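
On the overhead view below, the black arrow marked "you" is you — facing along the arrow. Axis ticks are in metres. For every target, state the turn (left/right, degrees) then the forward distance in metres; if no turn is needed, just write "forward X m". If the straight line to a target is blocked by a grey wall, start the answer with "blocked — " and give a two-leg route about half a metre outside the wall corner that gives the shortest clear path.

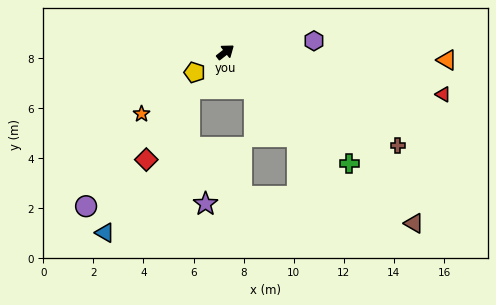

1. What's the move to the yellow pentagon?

turn left 176°, forward 1.5 m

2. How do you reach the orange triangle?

turn right 40°, forward 8.8 m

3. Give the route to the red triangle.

turn right 49°, forward 8.9 m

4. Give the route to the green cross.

turn right 80°, forward 6.7 m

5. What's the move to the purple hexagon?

turn right 31°, forward 3.6 m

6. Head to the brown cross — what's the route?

turn right 66°, forward 7.8 m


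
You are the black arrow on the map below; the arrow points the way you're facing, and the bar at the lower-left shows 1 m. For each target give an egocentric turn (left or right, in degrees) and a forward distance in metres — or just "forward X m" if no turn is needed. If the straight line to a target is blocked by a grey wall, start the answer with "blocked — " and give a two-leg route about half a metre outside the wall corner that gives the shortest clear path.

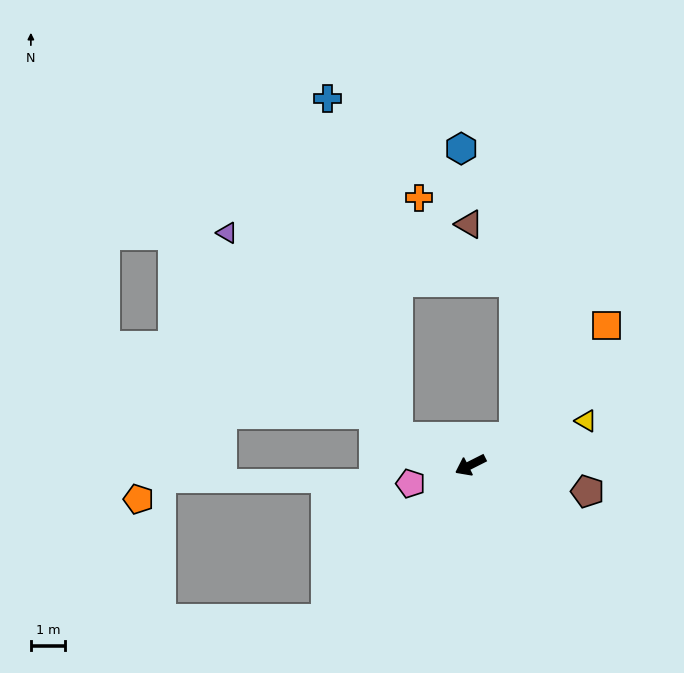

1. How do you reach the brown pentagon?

turn left 141°, forward 3.5 m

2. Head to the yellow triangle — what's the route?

turn left 174°, forward 3.6 m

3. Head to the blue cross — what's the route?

blocked — turn right 48°, forward 2.2 m, then turn right 57°, forward 10.0 m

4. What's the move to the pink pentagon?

turn right 10°, forward 1.8 m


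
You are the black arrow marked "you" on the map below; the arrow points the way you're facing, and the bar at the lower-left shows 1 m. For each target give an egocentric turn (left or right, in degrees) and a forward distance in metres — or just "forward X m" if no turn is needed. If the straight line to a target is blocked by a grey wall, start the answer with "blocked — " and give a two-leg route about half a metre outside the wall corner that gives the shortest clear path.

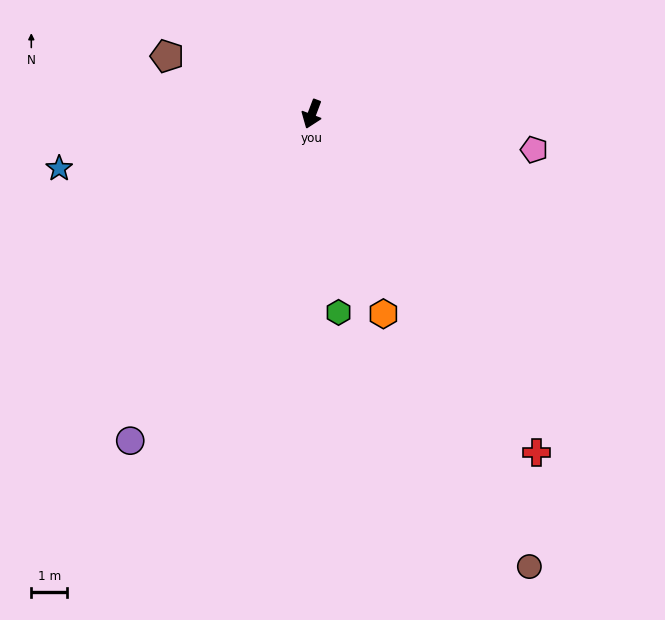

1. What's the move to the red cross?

turn left 54°, forward 11.2 m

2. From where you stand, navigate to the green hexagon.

turn left 28°, forward 5.5 m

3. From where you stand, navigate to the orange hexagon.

turn left 40°, forward 5.9 m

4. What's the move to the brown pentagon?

turn right 91°, forward 4.3 m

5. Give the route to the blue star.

turn right 57°, forward 7.2 m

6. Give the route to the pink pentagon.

turn left 102°, forward 6.2 m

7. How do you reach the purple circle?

turn right 8°, forward 10.3 m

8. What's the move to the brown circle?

turn left 46°, forward 13.9 m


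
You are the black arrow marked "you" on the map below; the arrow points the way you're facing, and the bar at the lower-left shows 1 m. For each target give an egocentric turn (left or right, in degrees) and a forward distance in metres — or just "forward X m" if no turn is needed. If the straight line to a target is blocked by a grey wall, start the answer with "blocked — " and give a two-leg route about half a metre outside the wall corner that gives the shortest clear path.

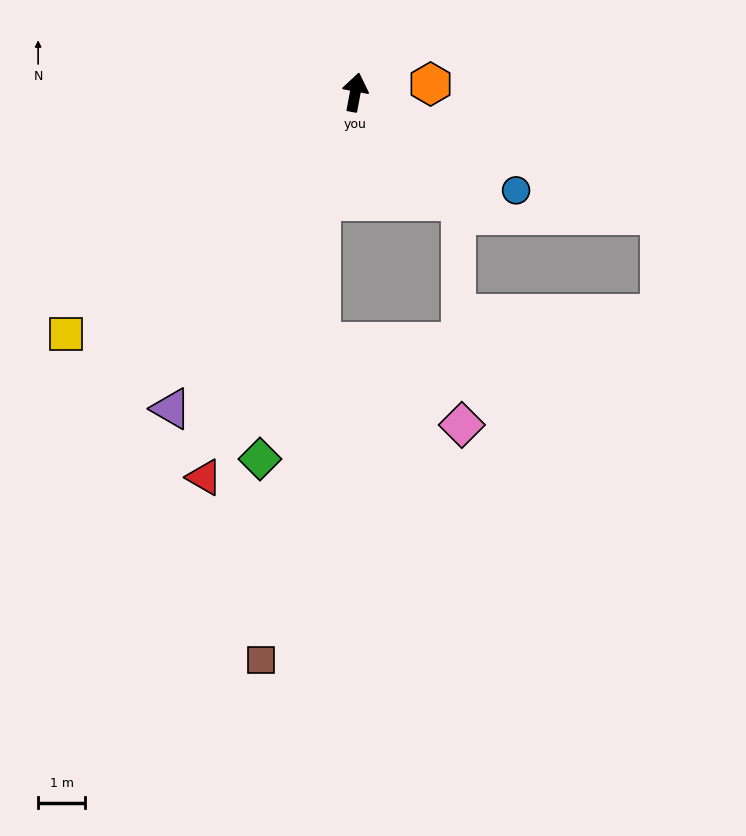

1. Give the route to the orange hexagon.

turn right 73°, forward 1.6 m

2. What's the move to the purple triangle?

turn left 160°, forward 7.8 m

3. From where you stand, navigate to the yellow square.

turn left 140°, forward 8.0 m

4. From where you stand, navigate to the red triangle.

turn left 169°, forward 8.8 m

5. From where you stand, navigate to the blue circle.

turn right 111°, forward 4.0 m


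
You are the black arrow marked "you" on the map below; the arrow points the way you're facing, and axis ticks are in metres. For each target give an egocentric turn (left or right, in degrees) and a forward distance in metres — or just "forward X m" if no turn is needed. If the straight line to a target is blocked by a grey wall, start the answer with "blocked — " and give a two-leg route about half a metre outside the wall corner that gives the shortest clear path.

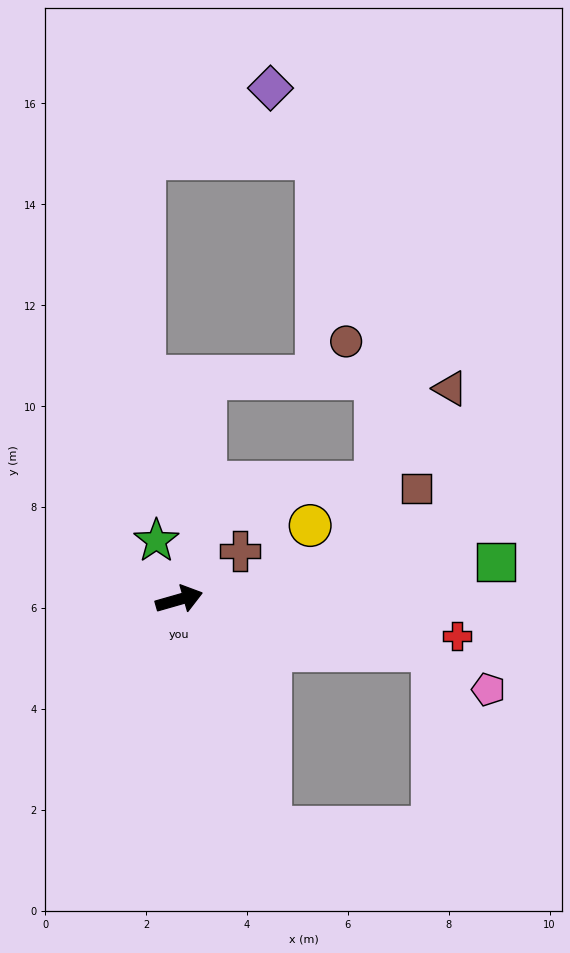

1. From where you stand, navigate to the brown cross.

turn left 23°, forward 1.5 m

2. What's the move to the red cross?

turn right 23°, forward 5.6 m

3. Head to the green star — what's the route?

turn left 95°, forward 1.2 m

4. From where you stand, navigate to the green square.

turn right 9°, forward 6.3 m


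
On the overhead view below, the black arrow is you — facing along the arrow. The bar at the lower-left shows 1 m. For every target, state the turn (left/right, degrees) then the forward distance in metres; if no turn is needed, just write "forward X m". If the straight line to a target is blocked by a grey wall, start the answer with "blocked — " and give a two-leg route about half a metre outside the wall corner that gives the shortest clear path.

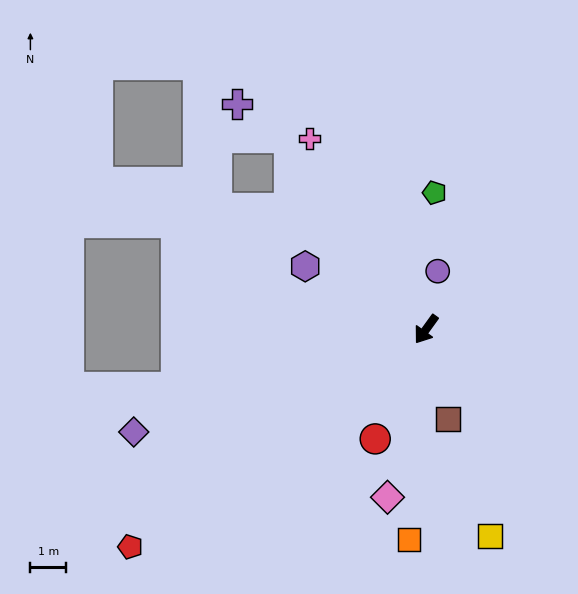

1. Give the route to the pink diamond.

turn left 23°, forward 4.8 m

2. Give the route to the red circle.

turn left 11°, forward 3.4 m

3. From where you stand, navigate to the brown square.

turn left 50°, forward 2.6 m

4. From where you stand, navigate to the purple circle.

turn right 155°, forward 1.6 m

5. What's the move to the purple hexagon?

turn right 82°, forward 3.8 m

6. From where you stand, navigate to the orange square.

turn left 31°, forward 5.9 m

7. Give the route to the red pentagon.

turn right 18°, forward 10.2 m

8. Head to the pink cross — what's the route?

turn right 113°, forward 6.2 m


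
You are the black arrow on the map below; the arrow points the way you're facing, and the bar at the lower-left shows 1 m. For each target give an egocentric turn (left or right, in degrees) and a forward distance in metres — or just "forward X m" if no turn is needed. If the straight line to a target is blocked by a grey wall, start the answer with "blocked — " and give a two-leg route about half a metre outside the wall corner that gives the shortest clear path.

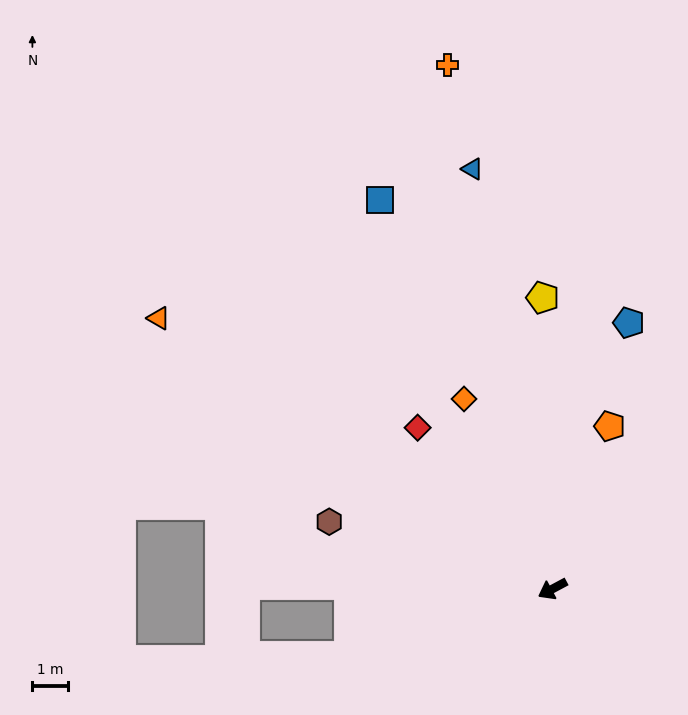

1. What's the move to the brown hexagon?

turn right 45°, forward 6.5 m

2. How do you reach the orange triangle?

turn right 63°, forward 13.4 m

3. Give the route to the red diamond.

turn right 78°, forward 5.9 m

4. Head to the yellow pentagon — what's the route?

turn right 116°, forward 8.1 m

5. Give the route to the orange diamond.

turn right 93°, forward 5.9 m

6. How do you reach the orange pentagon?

turn right 138°, forward 4.8 m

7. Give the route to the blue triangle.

turn right 107°, forward 12.0 m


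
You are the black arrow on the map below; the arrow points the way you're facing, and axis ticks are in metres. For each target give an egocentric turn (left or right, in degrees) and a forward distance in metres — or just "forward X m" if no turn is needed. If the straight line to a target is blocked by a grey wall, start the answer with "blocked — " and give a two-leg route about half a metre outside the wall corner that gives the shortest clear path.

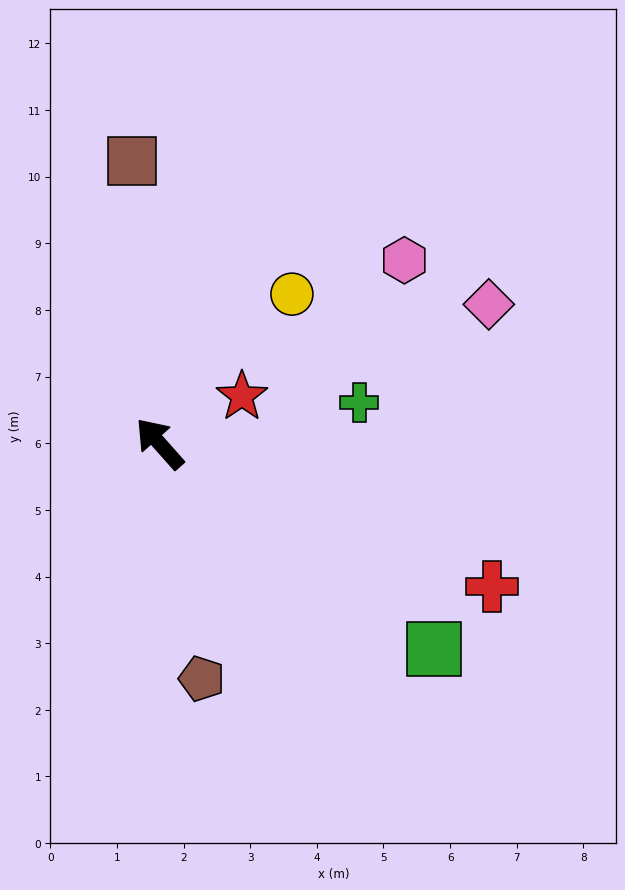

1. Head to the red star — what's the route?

turn right 102°, forward 1.4 m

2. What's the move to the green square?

turn right 168°, forward 5.1 m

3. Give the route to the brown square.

turn right 36°, forward 4.3 m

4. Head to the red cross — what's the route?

turn right 155°, forward 5.4 m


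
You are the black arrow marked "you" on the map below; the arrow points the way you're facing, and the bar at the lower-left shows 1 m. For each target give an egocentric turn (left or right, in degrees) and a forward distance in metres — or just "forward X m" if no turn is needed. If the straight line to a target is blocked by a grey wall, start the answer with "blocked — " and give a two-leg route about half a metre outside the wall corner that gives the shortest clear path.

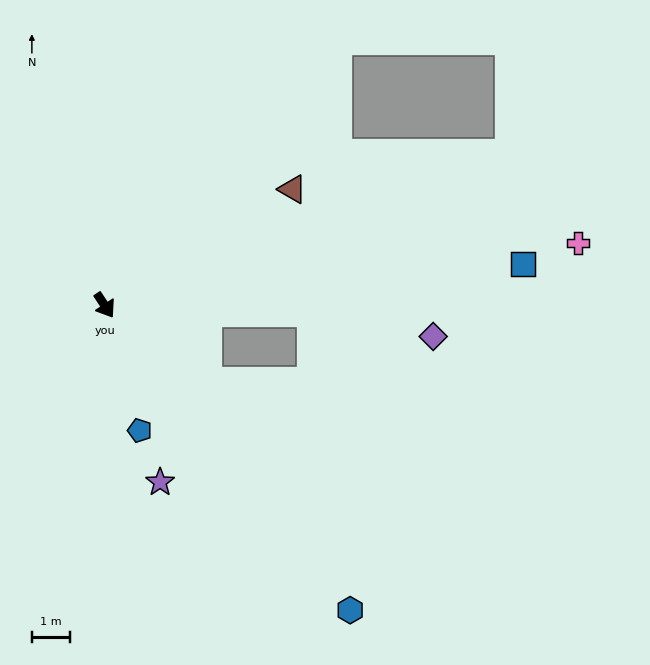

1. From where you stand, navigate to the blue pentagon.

turn right 18°, forward 3.4 m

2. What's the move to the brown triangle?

turn left 88°, forward 5.8 m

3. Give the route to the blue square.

turn left 62°, forward 11.0 m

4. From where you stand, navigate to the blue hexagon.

turn left 6°, forward 10.2 m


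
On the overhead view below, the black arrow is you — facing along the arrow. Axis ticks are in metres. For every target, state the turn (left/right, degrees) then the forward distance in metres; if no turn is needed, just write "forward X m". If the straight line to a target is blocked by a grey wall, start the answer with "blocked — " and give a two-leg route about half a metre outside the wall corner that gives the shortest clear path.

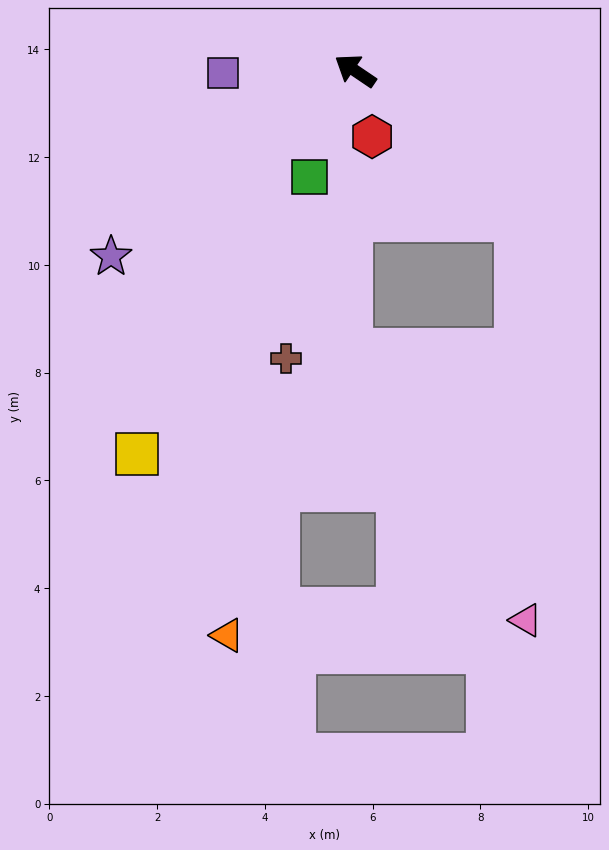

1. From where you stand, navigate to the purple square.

turn left 35°, forward 2.5 m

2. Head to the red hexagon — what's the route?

turn left 138°, forward 1.3 m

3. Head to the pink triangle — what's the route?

blocked — turn left 172°, forward 4.1 m, then turn right 47°, forward 7.4 m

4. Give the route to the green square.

turn left 101°, forward 2.2 m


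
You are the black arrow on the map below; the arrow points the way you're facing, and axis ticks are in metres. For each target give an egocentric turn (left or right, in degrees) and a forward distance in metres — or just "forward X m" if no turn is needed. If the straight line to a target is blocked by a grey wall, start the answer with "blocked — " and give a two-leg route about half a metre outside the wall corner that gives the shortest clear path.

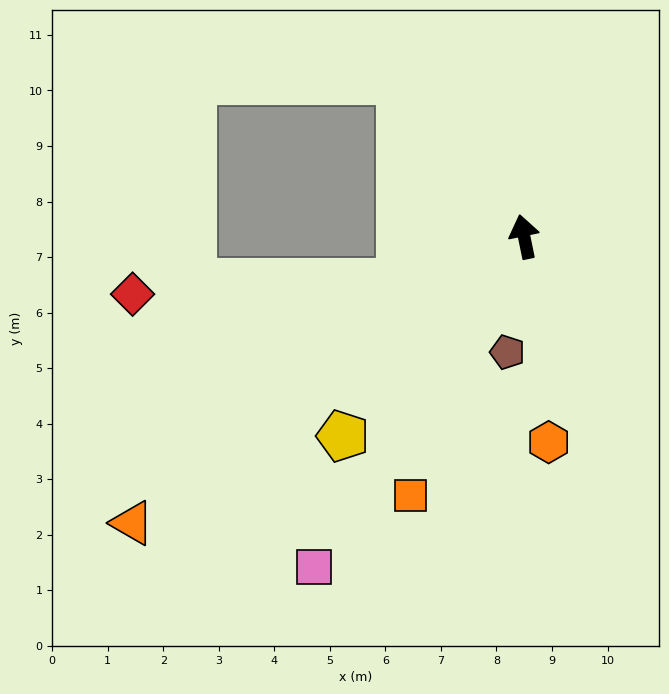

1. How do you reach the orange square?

turn left 145°, forward 5.1 m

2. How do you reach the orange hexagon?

turn left 175°, forward 3.7 m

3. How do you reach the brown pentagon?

turn left 160°, forward 2.1 m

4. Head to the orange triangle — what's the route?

turn left 115°, forward 8.7 m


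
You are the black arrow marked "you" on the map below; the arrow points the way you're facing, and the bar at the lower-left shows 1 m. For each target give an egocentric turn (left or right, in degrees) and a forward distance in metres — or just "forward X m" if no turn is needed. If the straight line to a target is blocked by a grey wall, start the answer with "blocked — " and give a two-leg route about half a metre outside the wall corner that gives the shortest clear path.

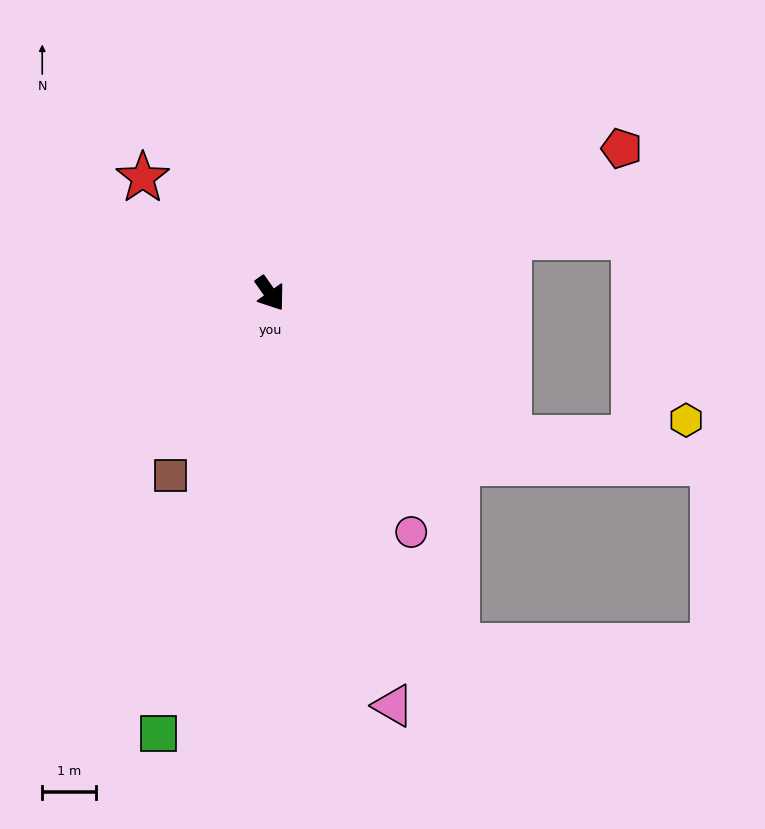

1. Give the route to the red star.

turn right 168°, forward 3.2 m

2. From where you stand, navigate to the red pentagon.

turn left 77°, forward 7.1 m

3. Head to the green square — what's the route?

turn right 50°, forward 8.5 m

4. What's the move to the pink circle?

turn right 5°, forward 5.2 m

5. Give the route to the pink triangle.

turn right 19°, forward 8.0 m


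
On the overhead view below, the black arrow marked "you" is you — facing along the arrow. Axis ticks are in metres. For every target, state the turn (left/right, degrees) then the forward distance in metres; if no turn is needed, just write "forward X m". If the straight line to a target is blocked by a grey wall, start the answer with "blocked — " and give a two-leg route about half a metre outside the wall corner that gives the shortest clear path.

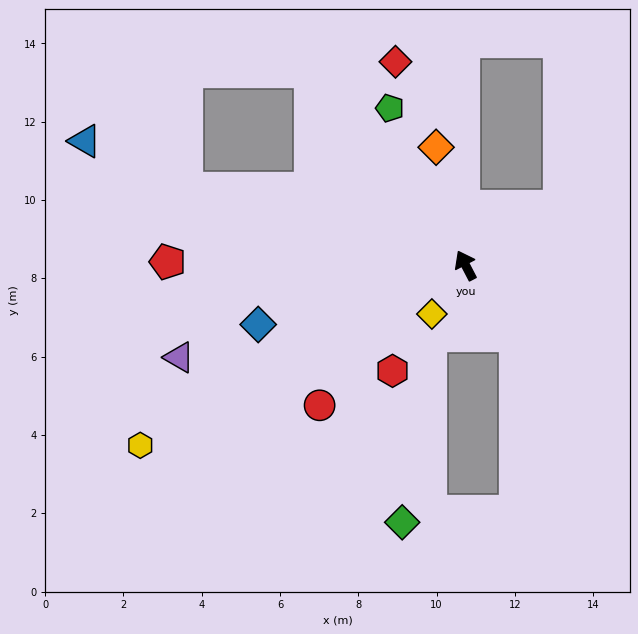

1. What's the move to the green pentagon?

forward 4.5 m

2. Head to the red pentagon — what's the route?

turn left 62°, forward 7.6 m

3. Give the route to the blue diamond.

turn left 78°, forward 5.5 m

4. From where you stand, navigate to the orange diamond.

turn right 13°, forward 3.1 m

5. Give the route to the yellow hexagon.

turn left 91°, forward 9.5 m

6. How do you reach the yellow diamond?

turn left 118°, forward 1.5 m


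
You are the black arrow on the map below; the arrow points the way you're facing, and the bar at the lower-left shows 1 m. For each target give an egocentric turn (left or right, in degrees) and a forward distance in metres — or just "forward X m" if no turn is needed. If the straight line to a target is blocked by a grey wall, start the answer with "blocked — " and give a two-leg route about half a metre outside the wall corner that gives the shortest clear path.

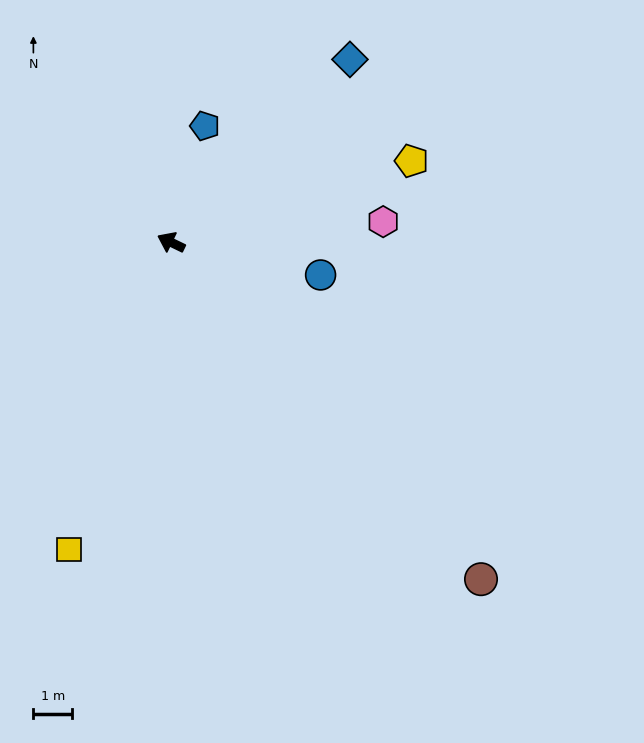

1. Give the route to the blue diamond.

turn right 109°, forward 6.6 m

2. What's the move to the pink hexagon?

turn right 149°, forward 5.5 m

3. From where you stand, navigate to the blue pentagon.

turn right 80°, forward 3.1 m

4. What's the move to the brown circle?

turn left 158°, forward 11.8 m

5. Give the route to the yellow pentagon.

turn right 135°, forward 6.5 m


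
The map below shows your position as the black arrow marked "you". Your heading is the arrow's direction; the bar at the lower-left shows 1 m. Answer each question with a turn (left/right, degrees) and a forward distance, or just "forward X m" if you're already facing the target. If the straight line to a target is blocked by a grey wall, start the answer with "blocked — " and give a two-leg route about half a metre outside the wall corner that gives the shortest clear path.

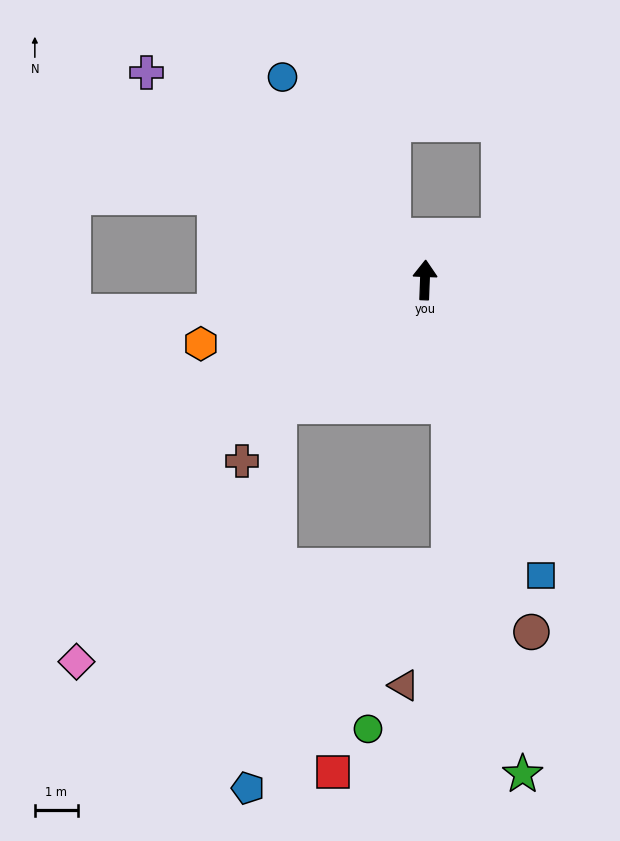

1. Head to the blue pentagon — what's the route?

blocked — turn left 133°, forward 4.5 m, then turn left 45°, forward 9.0 m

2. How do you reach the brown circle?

turn right 161°, forward 8.6 m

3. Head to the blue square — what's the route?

turn right 156°, forward 7.4 m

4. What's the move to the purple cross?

turn left 56°, forward 8.1 m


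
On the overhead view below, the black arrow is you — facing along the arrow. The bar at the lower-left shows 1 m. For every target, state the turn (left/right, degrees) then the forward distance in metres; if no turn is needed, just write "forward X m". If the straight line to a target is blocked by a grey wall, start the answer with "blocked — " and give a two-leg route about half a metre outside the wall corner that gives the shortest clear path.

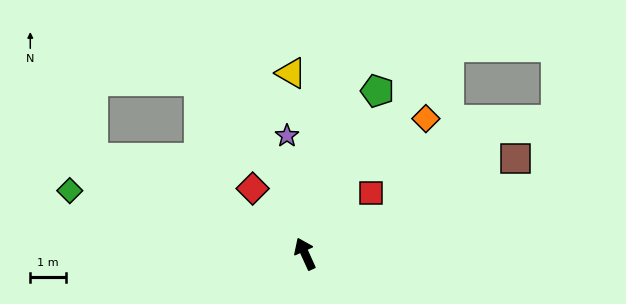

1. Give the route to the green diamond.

turn left 51°, forward 6.9 m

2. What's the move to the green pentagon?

turn right 48°, forward 5.0 m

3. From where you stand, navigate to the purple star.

turn right 16°, forward 3.4 m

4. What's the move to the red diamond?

turn left 14°, forward 2.4 m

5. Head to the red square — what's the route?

turn right 72°, forward 2.5 m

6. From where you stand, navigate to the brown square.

turn right 90°, forward 6.5 m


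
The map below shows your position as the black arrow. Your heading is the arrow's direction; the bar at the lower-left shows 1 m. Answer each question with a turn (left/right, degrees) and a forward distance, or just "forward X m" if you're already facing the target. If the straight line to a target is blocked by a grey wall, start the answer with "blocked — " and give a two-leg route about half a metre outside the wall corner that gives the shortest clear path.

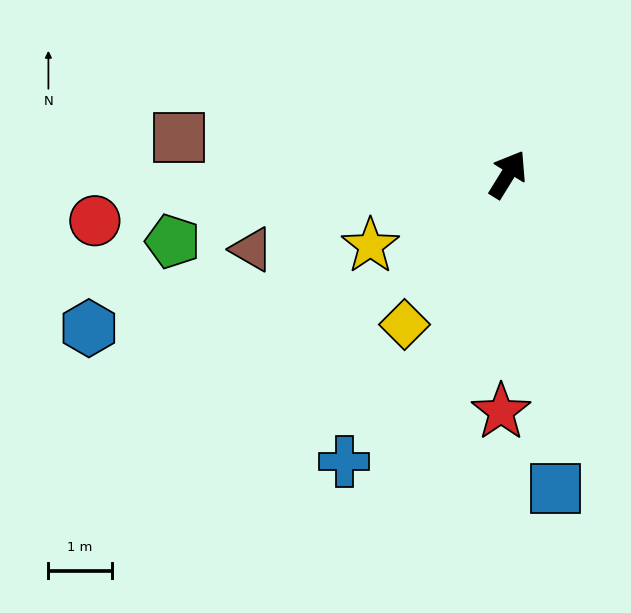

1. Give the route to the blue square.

turn right 140°, forward 5.0 m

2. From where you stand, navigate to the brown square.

turn left 115°, forward 5.2 m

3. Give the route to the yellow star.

turn left 149°, forward 2.5 m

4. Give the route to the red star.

turn right 150°, forward 3.8 m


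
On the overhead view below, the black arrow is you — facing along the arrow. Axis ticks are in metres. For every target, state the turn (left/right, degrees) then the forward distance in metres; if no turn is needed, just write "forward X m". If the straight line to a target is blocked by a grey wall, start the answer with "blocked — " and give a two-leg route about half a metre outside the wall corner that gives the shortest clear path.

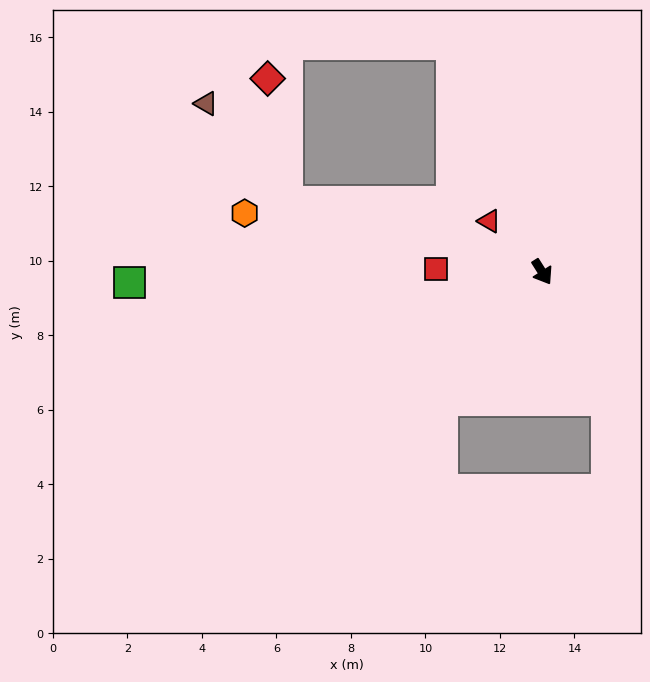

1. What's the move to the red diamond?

blocked — turn right 138°, forward 7.1 m, then turn right 65°, forward 3.4 m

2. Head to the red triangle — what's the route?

turn right 166°, forward 2.0 m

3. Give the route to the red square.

turn right 124°, forward 2.9 m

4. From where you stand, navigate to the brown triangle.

blocked — turn right 138°, forward 7.1 m, then turn right 35°, forward 3.4 m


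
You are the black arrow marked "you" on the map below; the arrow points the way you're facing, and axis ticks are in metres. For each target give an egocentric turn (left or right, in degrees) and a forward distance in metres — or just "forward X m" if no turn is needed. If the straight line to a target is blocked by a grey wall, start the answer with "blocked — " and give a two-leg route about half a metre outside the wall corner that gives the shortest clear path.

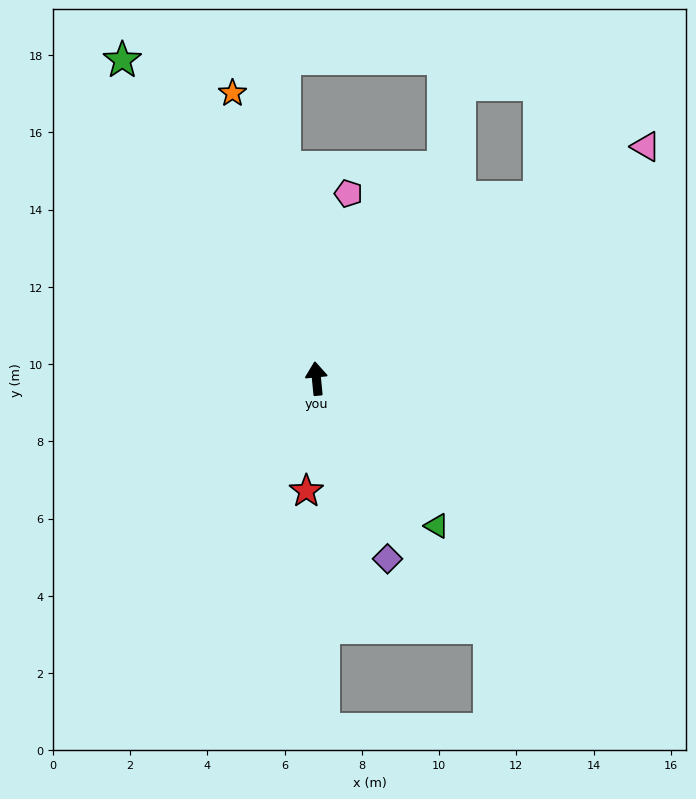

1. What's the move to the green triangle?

turn right 146°, forward 4.9 m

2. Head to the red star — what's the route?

turn left 169°, forward 2.9 m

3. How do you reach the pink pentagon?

turn right 15°, forward 4.9 m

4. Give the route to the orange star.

turn left 11°, forward 7.7 m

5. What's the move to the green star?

turn left 26°, forward 9.7 m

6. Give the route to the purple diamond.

turn right 164°, forward 5.0 m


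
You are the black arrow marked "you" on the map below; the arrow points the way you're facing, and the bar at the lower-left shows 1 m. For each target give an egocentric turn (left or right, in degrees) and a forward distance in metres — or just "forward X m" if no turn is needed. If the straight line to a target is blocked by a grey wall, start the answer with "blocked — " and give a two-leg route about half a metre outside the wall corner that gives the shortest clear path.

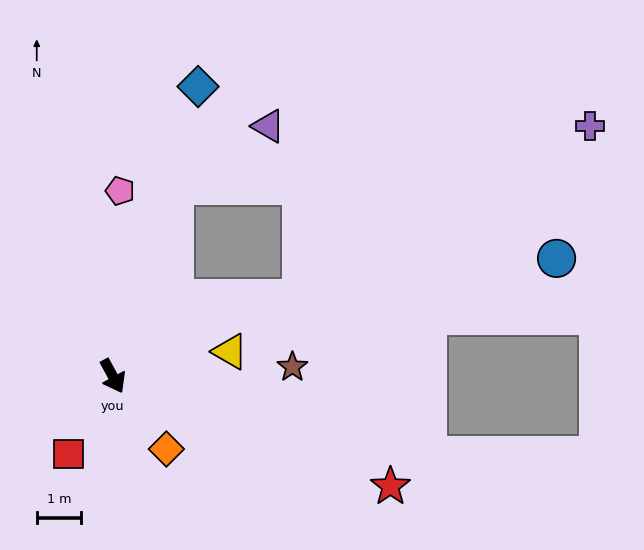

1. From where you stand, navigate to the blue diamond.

turn left 135°, forward 6.8 m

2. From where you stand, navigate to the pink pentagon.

turn left 149°, forward 4.2 m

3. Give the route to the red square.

turn right 58°, forward 2.0 m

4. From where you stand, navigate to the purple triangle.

blocked — turn left 133°, forward 4.5 m, then turn right 39°, forward 2.5 m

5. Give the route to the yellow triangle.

turn left 73°, forward 2.7 m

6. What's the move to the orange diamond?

turn left 8°, forward 2.0 m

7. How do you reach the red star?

turn left 40°, forward 6.8 m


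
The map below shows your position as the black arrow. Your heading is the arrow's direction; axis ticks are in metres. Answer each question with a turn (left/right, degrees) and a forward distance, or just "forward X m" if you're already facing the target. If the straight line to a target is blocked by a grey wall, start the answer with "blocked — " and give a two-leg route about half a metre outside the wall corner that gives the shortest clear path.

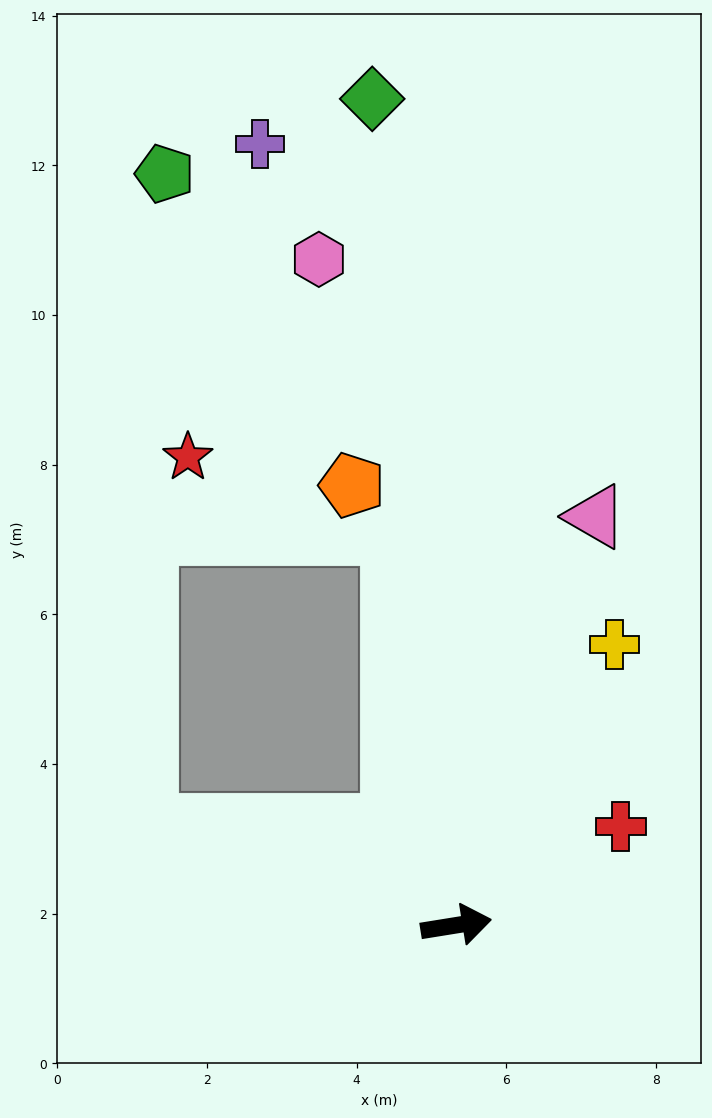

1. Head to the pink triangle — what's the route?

turn left 62°, forward 5.8 m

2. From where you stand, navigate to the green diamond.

turn left 87°, forward 11.1 m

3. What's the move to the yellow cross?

turn left 51°, forward 4.3 m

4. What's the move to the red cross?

turn left 22°, forward 2.6 m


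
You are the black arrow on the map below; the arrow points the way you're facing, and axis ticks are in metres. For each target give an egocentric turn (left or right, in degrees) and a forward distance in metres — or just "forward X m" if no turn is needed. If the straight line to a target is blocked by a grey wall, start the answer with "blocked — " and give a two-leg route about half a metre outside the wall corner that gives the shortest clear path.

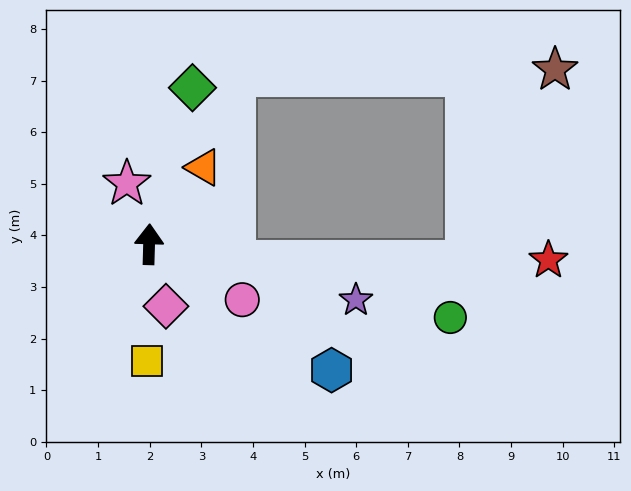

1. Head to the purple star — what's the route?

turn right 103°, forward 4.1 m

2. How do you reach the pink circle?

turn right 119°, forward 2.1 m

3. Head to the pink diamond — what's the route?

turn right 163°, forward 1.2 m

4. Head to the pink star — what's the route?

turn left 22°, forward 1.3 m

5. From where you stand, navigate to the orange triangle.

turn right 34°, forward 1.8 m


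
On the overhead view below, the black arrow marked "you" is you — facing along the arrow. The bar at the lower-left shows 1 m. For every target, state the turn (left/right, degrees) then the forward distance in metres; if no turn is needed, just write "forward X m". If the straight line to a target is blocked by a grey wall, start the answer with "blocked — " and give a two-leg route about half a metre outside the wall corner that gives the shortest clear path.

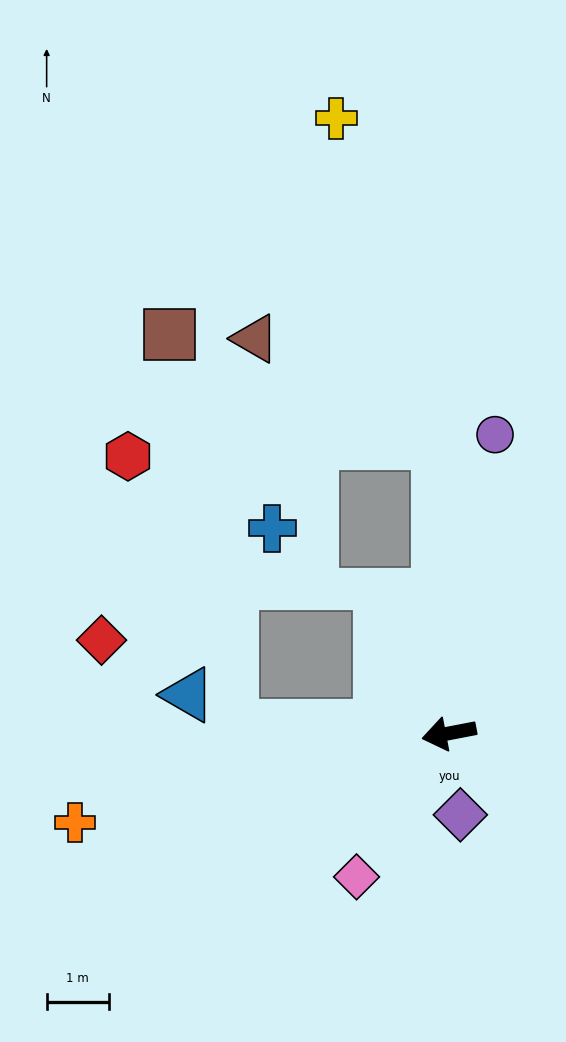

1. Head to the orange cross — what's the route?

turn left 3°, forward 6.2 m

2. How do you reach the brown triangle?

blocked — turn right 99°, forward 4.7 m, then turn left 58°, forward 3.4 m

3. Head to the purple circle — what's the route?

turn right 110°, forward 4.9 m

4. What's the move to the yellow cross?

blocked — turn right 99°, forward 4.7 m, then turn left 16°, forward 5.5 m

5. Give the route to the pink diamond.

turn left 46°, forward 2.8 m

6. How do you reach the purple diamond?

turn left 87°, forward 1.3 m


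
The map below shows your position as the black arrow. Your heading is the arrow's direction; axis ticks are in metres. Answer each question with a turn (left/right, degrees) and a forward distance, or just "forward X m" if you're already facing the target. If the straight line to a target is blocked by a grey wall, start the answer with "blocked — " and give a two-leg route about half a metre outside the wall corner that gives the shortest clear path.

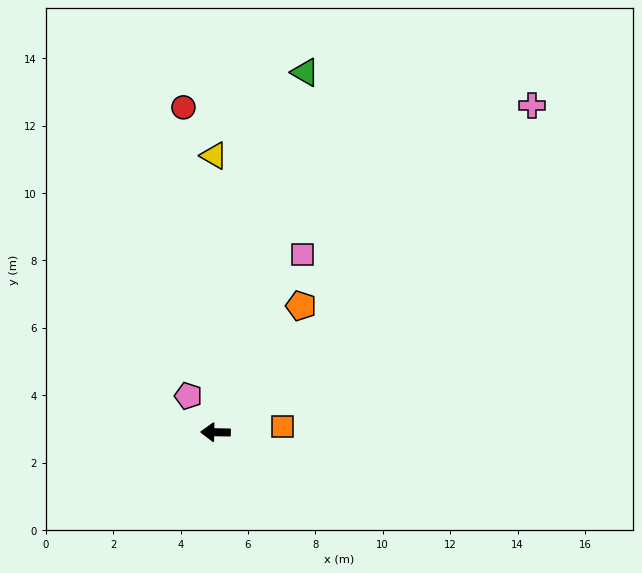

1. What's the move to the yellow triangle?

turn right 89°, forward 8.2 m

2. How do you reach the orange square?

turn right 174°, forward 2.0 m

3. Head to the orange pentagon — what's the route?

turn right 123°, forward 4.5 m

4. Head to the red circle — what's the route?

turn right 83°, forward 9.7 m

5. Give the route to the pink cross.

turn right 133°, forward 13.5 m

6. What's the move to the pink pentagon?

turn right 52°, forward 1.3 m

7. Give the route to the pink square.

turn right 115°, forward 5.9 m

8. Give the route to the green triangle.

turn right 103°, forward 11.0 m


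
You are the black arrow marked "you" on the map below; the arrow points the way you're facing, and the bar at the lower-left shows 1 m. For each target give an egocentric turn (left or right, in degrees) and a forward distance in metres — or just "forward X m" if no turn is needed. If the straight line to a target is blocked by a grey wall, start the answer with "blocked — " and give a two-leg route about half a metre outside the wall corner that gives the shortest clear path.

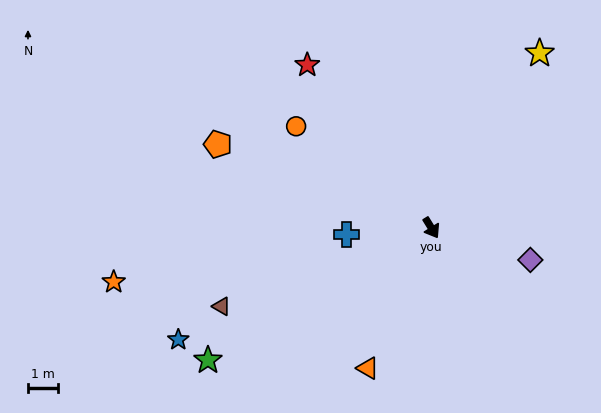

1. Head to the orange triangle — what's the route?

turn right 56°, forward 5.1 m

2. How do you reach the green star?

turn right 91°, forward 8.6 m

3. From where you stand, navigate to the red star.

turn right 174°, forward 6.8 m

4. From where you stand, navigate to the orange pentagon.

turn right 143°, forward 7.6 m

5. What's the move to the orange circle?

turn right 159°, forward 5.6 m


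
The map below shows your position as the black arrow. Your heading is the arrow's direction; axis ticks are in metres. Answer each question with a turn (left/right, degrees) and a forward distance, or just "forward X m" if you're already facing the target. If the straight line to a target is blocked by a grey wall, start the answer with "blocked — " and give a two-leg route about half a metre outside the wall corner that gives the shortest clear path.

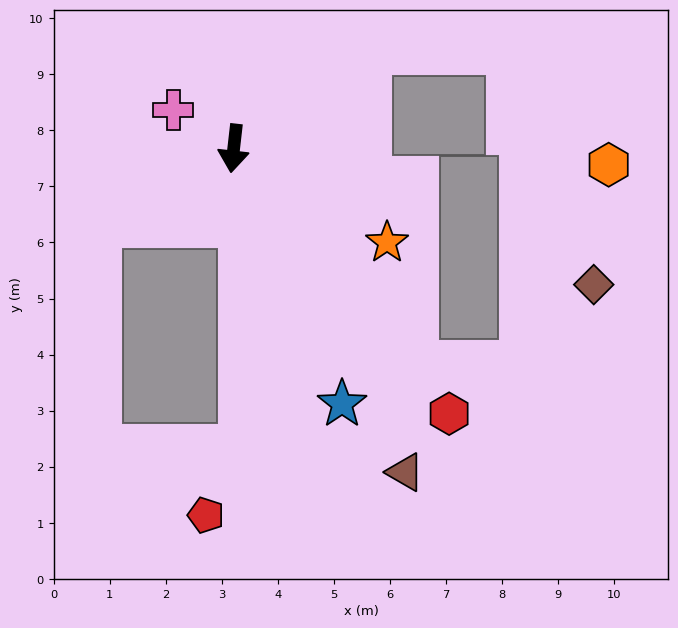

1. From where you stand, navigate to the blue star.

turn left 29°, forward 4.9 m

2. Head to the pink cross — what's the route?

turn right 116°, forward 1.3 m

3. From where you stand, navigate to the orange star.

turn left 65°, forward 3.2 m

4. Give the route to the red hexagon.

turn left 46°, forward 6.1 m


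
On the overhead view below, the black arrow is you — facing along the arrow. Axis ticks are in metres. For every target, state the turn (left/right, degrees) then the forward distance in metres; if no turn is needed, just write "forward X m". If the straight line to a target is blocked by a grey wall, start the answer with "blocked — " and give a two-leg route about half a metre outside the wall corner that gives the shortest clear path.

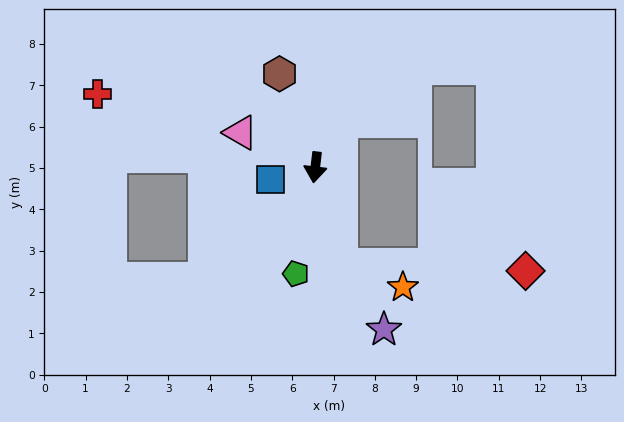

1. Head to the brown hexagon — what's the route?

turn right 152°, forward 2.4 m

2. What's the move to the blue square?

turn right 68°, forward 1.1 m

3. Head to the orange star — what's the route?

blocked — turn left 21°, forward 2.4 m, then turn left 57°, forward 1.6 m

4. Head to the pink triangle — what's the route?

turn right 108°, forward 2.0 m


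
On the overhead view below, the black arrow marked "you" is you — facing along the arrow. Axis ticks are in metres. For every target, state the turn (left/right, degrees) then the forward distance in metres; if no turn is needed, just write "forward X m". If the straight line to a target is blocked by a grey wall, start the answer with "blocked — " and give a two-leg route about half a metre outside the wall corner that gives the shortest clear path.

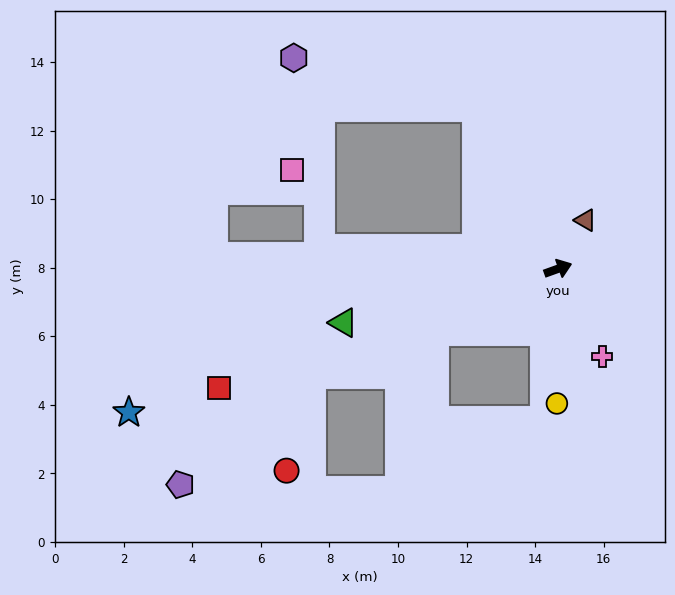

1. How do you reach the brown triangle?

turn left 41°, forward 1.6 m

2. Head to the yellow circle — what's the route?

turn right 110°, forward 3.9 m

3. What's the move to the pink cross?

turn right 83°, forward 2.9 m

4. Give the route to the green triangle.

turn left 174°, forward 6.5 m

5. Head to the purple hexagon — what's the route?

blocked — turn left 97°, forward 5.3 m, then turn left 48°, forward 5.5 m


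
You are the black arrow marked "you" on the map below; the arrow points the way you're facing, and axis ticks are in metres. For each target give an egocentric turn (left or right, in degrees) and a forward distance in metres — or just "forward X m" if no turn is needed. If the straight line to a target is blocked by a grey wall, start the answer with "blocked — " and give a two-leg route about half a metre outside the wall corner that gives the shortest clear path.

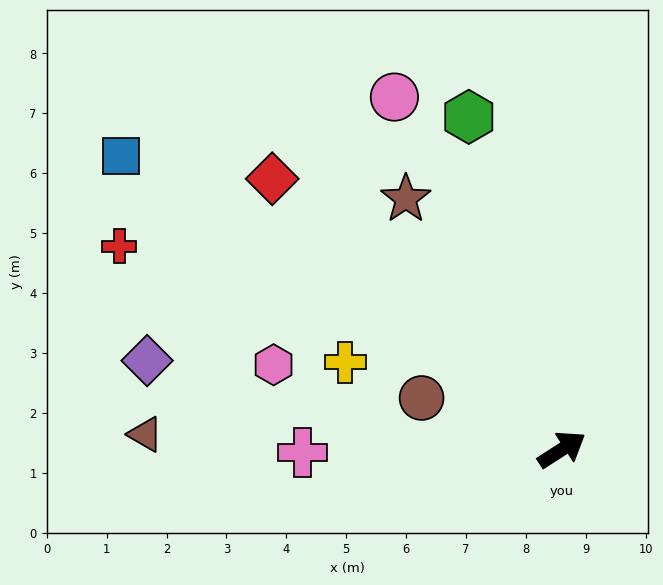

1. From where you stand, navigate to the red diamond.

turn left 104°, forward 6.6 m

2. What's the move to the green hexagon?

turn left 73°, forward 5.8 m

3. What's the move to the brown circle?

turn left 127°, forward 2.5 m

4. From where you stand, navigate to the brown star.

turn left 89°, forward 4.9 m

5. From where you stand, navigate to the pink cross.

turn left 148°, forward 4.3 m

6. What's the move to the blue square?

turn left 114°, forward 8.8 m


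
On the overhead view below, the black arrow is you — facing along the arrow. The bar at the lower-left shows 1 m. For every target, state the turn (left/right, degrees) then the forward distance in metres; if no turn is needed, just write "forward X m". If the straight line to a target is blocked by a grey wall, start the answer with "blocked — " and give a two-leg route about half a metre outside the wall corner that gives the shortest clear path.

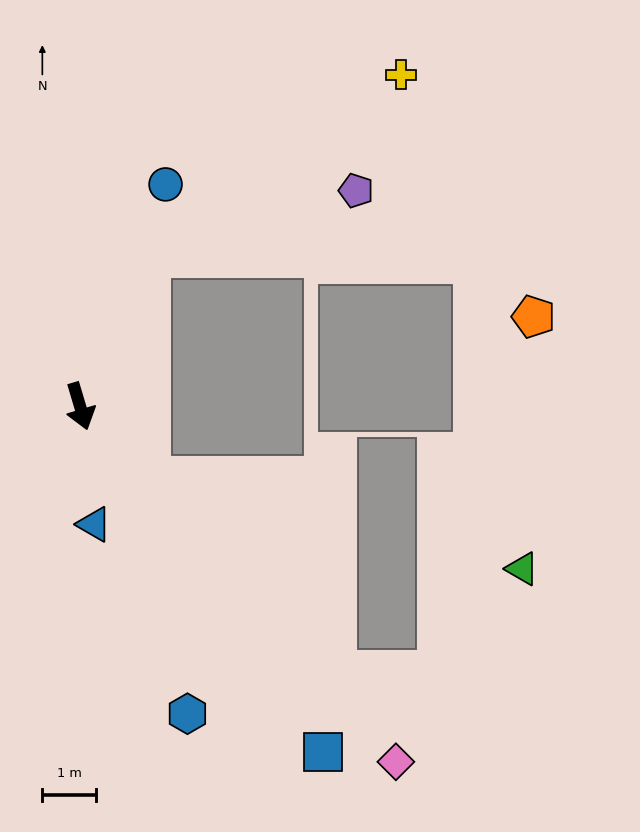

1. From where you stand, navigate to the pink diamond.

turn left 25°, forward 8.9 m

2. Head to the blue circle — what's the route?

turn left 142°, forward 4.5 m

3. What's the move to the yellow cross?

blocked — turn left 139°, forward 3.1 m, then turn right 30°, forward 5.8 m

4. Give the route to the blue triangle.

turn right 10°, forward 2.2 m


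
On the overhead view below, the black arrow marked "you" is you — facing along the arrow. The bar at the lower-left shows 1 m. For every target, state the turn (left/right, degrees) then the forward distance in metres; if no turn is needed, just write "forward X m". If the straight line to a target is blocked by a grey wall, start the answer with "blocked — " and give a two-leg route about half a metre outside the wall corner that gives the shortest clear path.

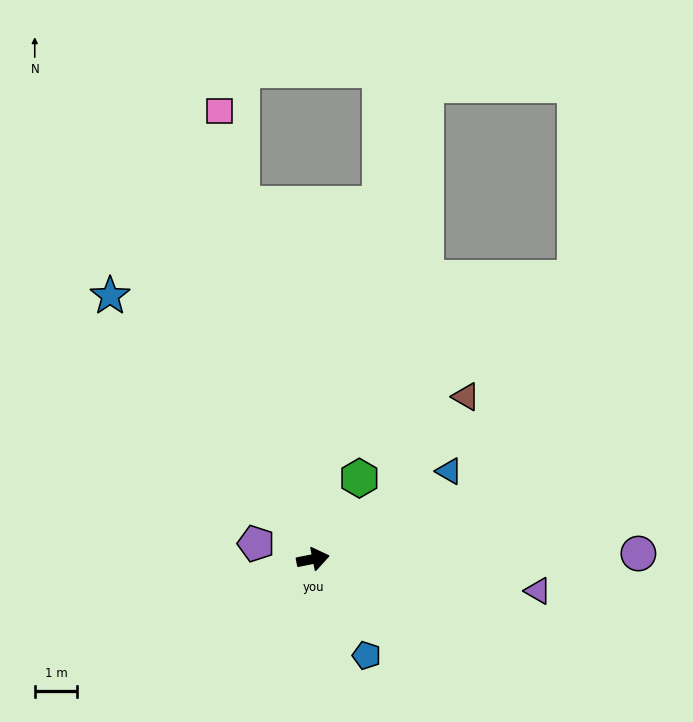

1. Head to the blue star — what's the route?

turn left 116°, forward 7.9 m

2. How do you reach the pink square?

turn left 91°, forward 10.8 m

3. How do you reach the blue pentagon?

turn right 72°, forward 2.6 m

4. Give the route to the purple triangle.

turn right 19°, forward 5.4 m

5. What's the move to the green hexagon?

turn left 49°, forward 2.2 m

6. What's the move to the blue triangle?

turn left 22°, forward 3.8 m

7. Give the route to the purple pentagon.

turn left 154°, forward 1.4 m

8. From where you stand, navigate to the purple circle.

turn right 10°, forward 7.7 m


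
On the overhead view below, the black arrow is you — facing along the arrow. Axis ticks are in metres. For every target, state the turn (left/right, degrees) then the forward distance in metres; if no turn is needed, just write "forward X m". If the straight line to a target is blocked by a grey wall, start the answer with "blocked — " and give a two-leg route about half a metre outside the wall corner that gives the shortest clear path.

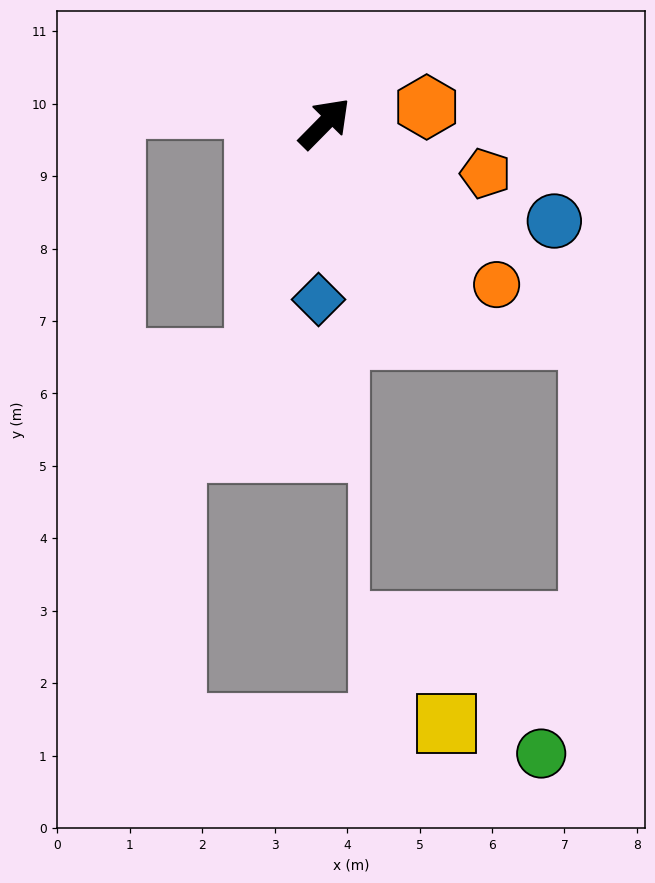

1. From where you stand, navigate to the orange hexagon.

turn right 36°, forward 1.4 m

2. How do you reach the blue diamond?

turn right 137°, forward 2.4 m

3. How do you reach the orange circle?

turn right 89°, forward 3.3 m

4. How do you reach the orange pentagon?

turn right 63°, forward 2.3 m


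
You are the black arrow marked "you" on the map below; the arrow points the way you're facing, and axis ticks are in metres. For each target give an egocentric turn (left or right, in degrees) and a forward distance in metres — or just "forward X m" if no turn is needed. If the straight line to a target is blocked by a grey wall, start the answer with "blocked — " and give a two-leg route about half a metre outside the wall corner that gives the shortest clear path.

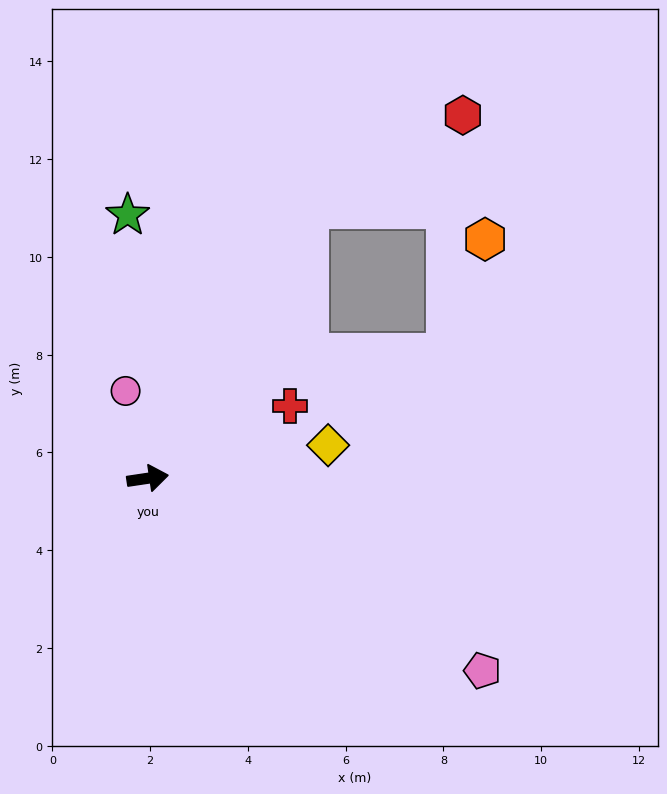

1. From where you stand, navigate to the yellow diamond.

forward 3.8 m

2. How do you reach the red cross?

turn left 18°, forward 3.3 m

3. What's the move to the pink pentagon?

turn right 38°, forward 7.9 m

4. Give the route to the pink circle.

turn left 96°, forward 1.8 m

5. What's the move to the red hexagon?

blocked — turn left 51°, forward 6.4 m, then turn right 28°, forward 3.7 m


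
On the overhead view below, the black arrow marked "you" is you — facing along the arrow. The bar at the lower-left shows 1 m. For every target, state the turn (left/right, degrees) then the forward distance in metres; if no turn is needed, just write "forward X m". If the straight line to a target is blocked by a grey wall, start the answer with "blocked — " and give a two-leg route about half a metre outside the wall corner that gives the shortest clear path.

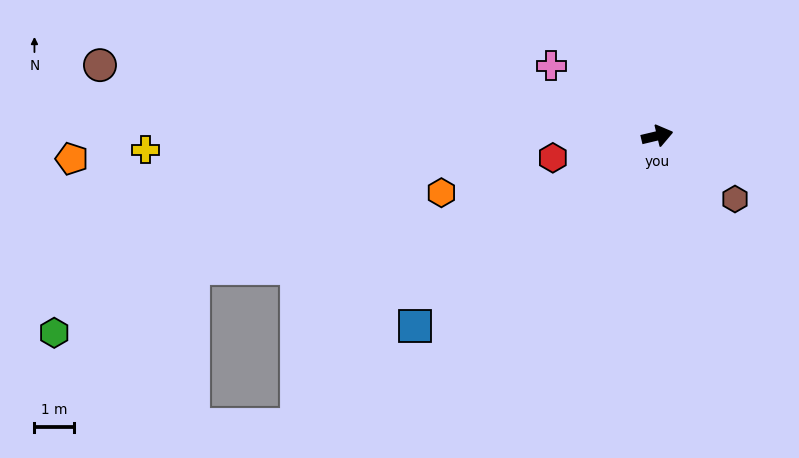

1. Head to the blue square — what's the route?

turn right 155°, forward 7.8 m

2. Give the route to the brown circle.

turn left 159°, forward 14.3 m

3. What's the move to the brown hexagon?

turn right 52°, forward 2.5 m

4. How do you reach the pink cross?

turn left 133°, forward 3.2 m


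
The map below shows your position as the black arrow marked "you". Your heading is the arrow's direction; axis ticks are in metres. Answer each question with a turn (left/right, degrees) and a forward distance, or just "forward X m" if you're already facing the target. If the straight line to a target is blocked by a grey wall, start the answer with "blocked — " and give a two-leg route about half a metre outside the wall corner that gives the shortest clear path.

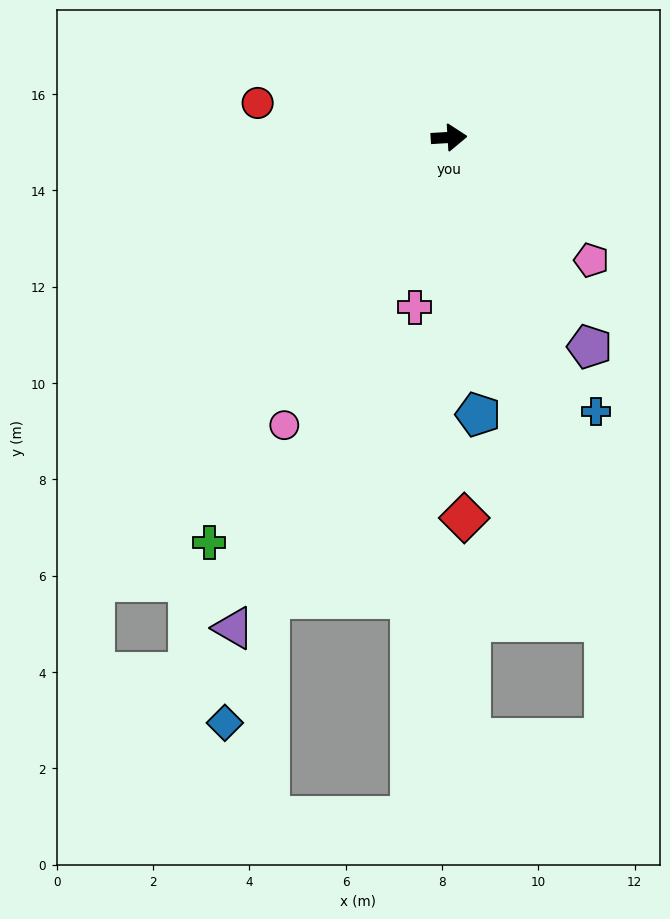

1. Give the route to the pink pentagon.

turn right 44°, forward 3.9 m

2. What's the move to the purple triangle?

turn right 117°, forward 11.1 m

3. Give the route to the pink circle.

turn right 123°, forward 6.9 m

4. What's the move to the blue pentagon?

turn right 87°, forward 5.8 m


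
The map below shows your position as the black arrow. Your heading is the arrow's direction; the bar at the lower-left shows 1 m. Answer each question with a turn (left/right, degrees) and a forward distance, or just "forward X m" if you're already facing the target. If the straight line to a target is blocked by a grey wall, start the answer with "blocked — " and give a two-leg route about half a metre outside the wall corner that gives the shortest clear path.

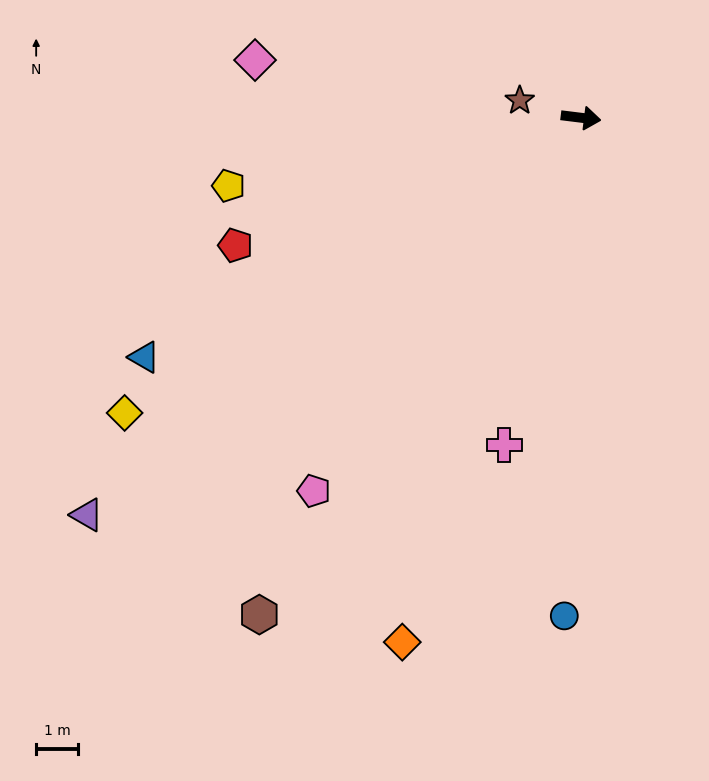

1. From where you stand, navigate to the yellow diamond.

turn right 140°, forward 13.0 m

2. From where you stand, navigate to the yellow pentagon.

turn right 162°, forward 8.6 m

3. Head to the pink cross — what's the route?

turn right 96°, forward 8.0 m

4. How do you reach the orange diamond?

turn right 102°, forward 13.3 m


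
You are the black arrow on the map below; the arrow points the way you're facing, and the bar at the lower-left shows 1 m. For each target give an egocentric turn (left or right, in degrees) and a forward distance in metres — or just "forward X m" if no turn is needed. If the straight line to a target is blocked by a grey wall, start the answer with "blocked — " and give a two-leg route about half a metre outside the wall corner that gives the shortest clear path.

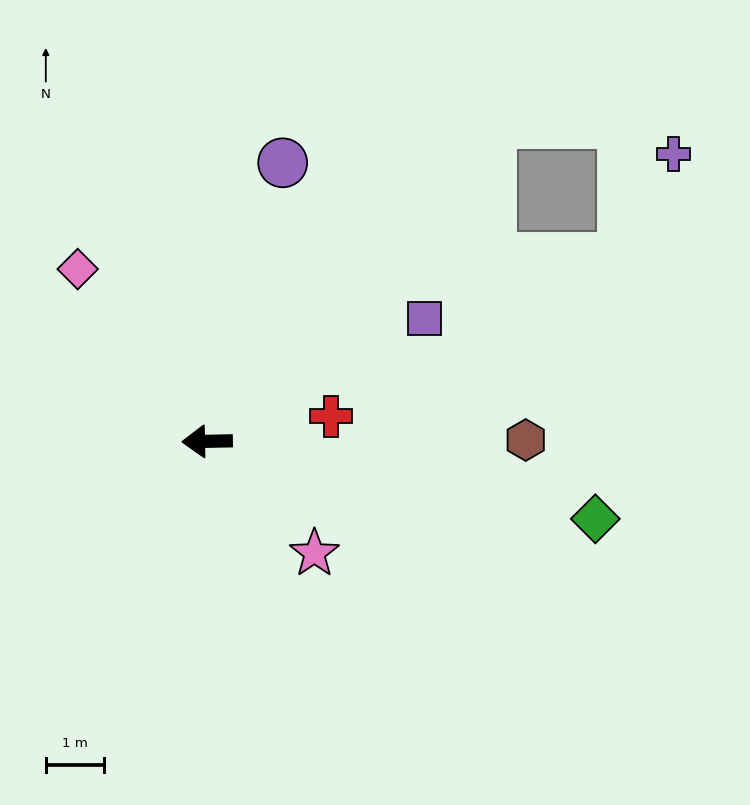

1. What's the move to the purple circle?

turn right 106°, forward 4.9 m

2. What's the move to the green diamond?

turn left 168°, forward 6.8 m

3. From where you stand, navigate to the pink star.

turn left 133°, forward 2.7 m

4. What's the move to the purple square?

turn right 152°, forward 4.3 m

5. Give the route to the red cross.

turn right 170°, forward 2.2 m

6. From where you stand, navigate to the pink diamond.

turn right 54°, forward 3.7 m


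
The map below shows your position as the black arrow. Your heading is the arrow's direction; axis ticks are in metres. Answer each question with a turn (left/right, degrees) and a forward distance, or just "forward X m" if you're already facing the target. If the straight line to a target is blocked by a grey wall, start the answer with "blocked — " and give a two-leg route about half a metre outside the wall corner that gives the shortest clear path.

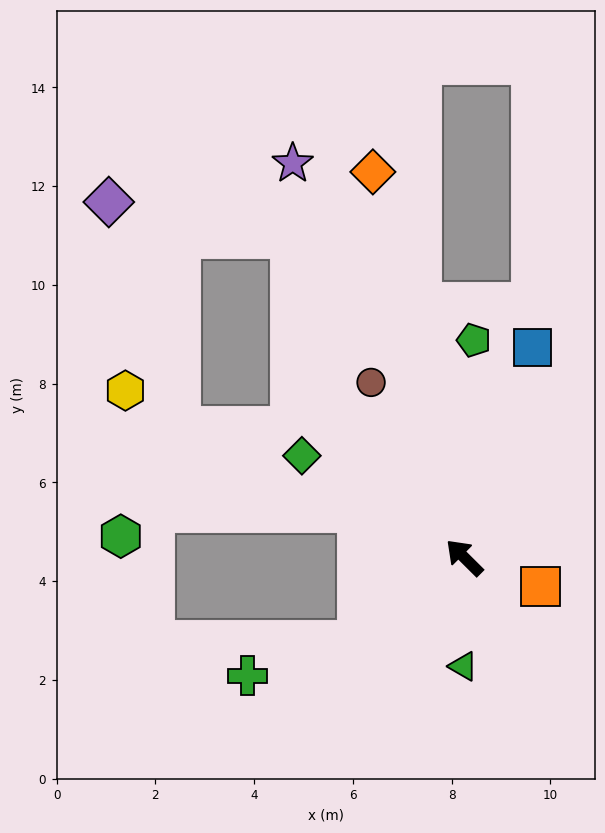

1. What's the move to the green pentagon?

turn right 48°, forward 4.4 m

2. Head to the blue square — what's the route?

turn right 63°, forward 4.5 m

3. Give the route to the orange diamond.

turn right 32°, forward 8.0 m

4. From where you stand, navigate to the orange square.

turn right 156°, forward 1.6 m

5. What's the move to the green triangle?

turn left 134°, forward 2.2 m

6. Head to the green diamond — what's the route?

turn left 13°, forward 3.9 m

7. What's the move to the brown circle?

turn right 17°, forward 4.0 m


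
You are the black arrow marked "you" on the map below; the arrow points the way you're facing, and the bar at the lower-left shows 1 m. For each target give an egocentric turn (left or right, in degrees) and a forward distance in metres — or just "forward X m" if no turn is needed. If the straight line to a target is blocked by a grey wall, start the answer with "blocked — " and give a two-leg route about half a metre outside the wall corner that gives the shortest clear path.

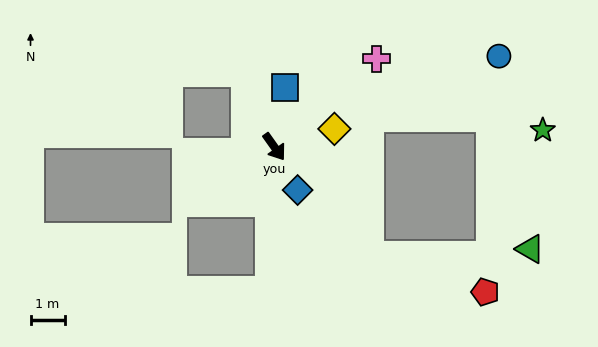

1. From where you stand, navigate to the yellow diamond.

turn left 71°, forward 1.8 m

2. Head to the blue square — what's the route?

turn left 134°, forward 1.8 m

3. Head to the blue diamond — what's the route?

turn right 7°, forward 1.4 m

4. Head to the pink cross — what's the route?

turn left 95°, forward 4.0 m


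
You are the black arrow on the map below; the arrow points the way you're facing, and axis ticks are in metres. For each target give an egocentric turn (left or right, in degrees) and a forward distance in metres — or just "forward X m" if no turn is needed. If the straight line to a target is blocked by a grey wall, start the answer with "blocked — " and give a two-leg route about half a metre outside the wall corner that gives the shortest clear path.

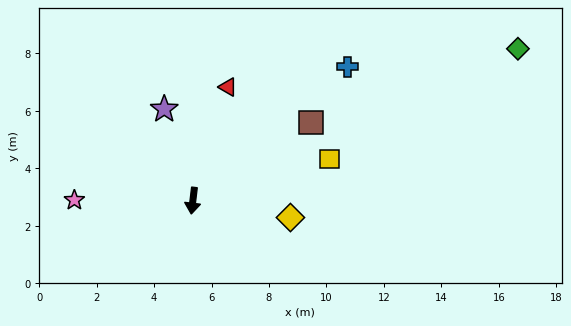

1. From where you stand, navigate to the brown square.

turn left 130°, forward 4.9 m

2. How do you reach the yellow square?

turn left 114°, forward 5.0 m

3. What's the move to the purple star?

turn right 156°, forward 3.3 m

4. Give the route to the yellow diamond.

turn left 87°, forward 3.4 m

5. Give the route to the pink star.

turn right 84°, forward 4.1 m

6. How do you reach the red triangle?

turn left 170°, forward 4.1 m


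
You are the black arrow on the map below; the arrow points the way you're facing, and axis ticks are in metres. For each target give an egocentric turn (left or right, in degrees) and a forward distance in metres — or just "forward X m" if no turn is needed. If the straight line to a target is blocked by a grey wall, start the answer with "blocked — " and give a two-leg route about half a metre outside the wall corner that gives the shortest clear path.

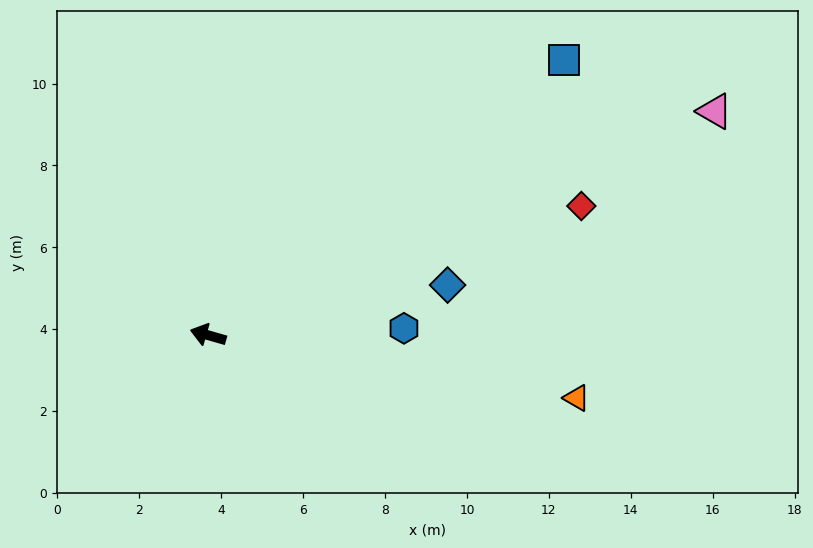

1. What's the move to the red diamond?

turn right 145°, forward 9.6 m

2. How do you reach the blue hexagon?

turn right 162°, forward 4.8 m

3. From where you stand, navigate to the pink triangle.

turn right 140°, forward 13.5 m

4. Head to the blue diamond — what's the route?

turn right 152°, forward 6.0 m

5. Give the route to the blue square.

turn right 126°, forward 11.0 m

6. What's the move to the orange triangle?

turn right 174°, forward 9.1 m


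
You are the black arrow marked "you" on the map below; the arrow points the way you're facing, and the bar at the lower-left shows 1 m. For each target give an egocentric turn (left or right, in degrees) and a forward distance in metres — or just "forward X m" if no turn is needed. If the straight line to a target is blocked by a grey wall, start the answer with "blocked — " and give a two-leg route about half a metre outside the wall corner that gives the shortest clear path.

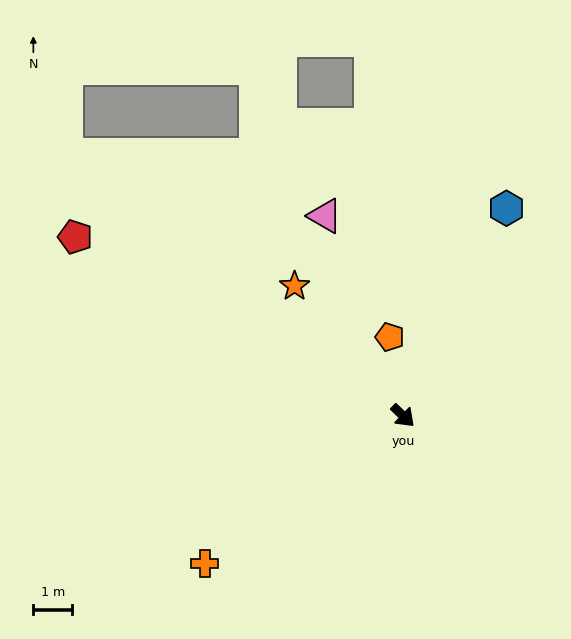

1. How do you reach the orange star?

turn left 174°, forward 4.4 m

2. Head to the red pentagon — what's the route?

turn right 165°, forward 9.6 m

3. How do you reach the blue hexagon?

turn left 107°, forward 6.0 m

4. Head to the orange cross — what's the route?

turn right 99°, forward 6.4 m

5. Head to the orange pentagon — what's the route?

turn left 143°, forward 2.1 m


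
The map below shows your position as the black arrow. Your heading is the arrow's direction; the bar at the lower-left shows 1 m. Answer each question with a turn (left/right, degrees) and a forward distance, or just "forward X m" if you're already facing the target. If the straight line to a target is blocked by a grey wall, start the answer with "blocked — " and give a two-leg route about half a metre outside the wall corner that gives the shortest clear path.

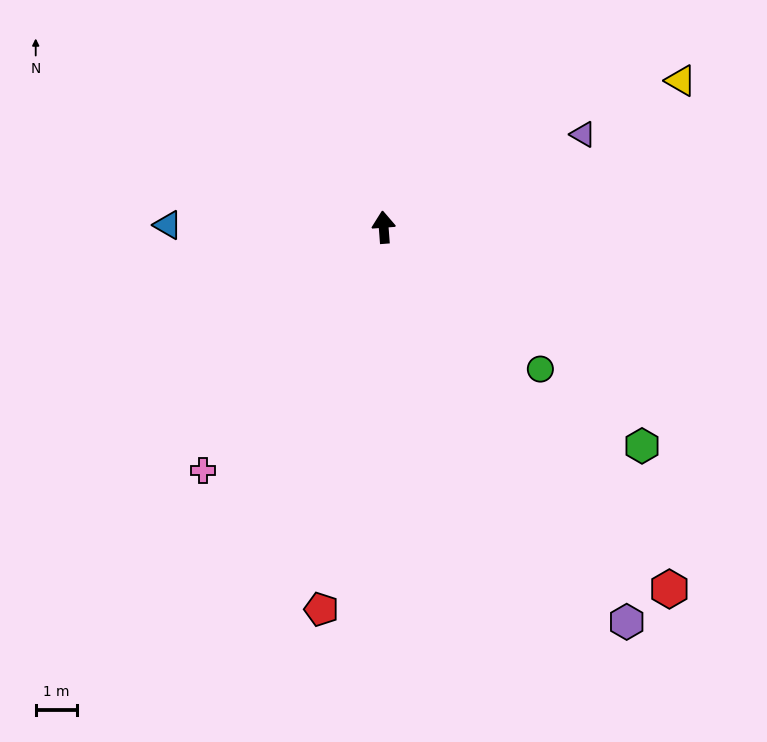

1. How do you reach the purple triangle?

turn right 69°, forward 5.3 m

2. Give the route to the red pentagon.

turn left 166°, forward 9.4 m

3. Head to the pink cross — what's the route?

turn left 139°, forward 7.3 m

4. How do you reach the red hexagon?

turn right 146°, forward 11.1 m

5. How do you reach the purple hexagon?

turn right 153°, forward 11.2 m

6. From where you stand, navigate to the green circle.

turn right 136°, forward 5.1 m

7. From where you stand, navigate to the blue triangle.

turn left 85°, forward 5.2 m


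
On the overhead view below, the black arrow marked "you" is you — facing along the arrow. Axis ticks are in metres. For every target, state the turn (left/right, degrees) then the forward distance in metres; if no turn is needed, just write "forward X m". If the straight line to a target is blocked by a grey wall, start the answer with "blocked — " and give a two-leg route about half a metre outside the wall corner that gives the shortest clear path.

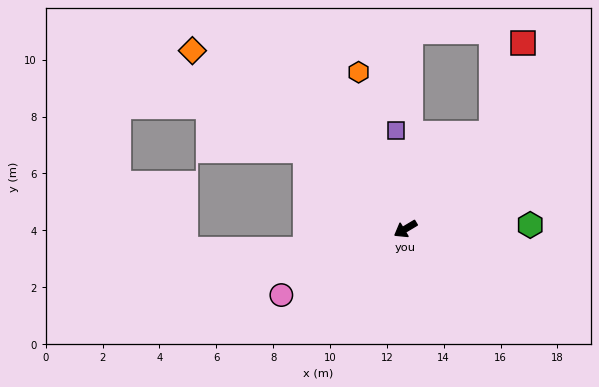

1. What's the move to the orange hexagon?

turn right 104°, forward 5.8 m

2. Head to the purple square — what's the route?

turn right 115°, forward 3.5 m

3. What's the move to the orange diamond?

turn right 71°, forward 9.8 m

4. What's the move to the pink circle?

turn right 3°, forward 4.9 m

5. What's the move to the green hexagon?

turn left 151°, forward 4.4 m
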